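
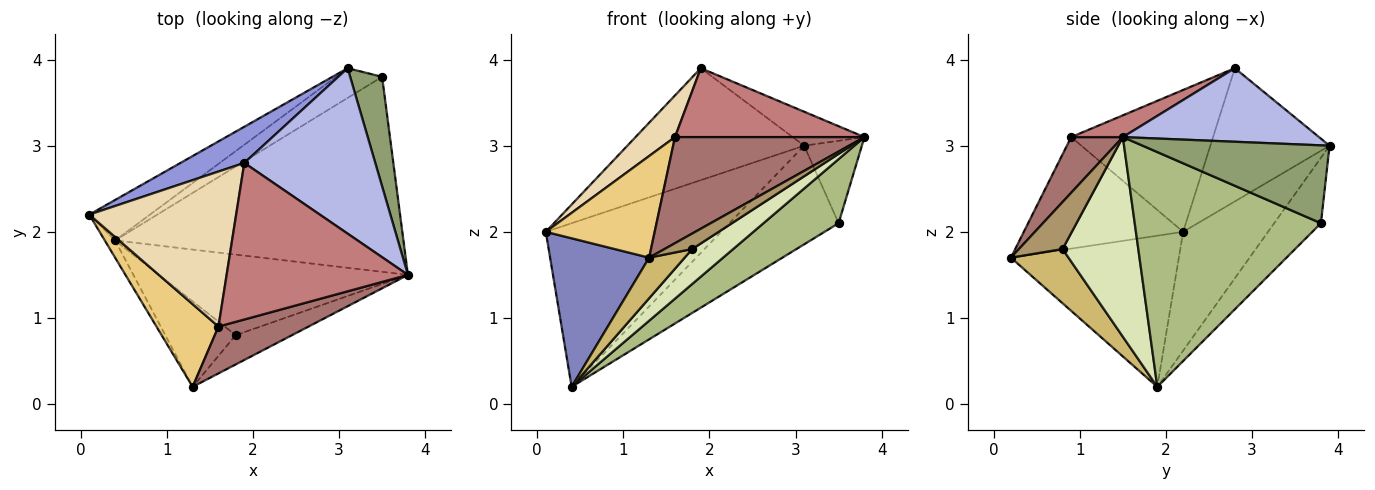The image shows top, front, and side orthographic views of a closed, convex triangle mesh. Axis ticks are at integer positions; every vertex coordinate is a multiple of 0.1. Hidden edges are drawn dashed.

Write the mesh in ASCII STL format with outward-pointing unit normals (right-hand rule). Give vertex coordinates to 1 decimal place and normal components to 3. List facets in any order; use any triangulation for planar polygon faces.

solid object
 facet normal -0.425 0.879 -0.217
  outer loop
   vertex 0.4 1.9 0.2
   vertex 0.1 2.2 2.0
   vertex 3.1 3.9 3.0
  endloop
 endfacet
 facet normal -0.860 -0.507 -0.059
  outer loop
   vertex 1.3 0.2 1.7
   vertex 0.1 2.2 2.0
   vertex 0.4 1.9 0.2
  endloop
 endfacet
 facet normal -0.540 0.801 0.259
  outer loop
   vertex 1.9 2.8 3.9
   vertex 3.1 3.9 3.0
   vertex 0.1 2.2 2.0
  endloop
 endfacet
 facet normal 0.482 0.176 0.858
  outer loop
   vertex 1.9 2.8 3.9
   vertex 3.8 1.5 3.1
   vertex 3.1 3.9 3.0
  endloop
 endfacet
 facet normal 0.890 0.275 0.365
  outer loop
   vertex 3.5 3.8 2.1
   vertex 3.1 3.9 3.0
   vertex 3.8 1.5 3.1
  endloop
 endfacet
 facet normal 0.612 -0.247 -0.751
  outer loop
   vertex 3.5 3.8 2.1
   vertex 3.8 1.5 3.1
   vertex 0.4 1.9 0.2
  endloop
 endfacet
 facet normal -0.379 0.886 -0.267
  outer loop
   vertex 3.5 3.8 2.1
   vertex 0.4 1.9 0.2
   vertex 3.1 3.9 3.0
  endloop
 endfacet
 facet normal 0.593 -0.321 -0.739
  outer loop
   vertex 1.8 0.8 1.8
   vertex 0.4 1.9 0.2
   vertex 3.8 1.5 3.1
  endloop
 endfacet
 facet normal 0.594 -0.376 -0.711
  outer loop
   vertex 1.8 0.8 1.8
   vertex 3.8 1.5 3.1
   vertex 1.3 0.2 1.7
  endloop
 endfacet
 facet normal 0.571 -0.352 -0.742
  outer loop
   vertex 1.8 0.8 1.8
   vertex 1.3 0.2 1.7
   vertex 0.4 1.9 0.2
  endloop
 endfacet
 facet normal -0.750 -0.513 0.417
  outer loop
   vertex 1.6 0.9 3.1
   vertex 0.1 2.2 2.0
   vertex 1.3 0.2 1.7
  endloop
 endfacet
 facet normal -0.682 -0.190 0.706
  outer loop
   vertex 1.6 0.9 3.1
   vertex 1.9 2.8 3.9
   vertex 0.1 2.2 2.0
  endloop
 endfacet
 facet normal 0.242 -0.888 0.392
  outer loop
   vertex 1.6 0.9 3.1
   vertex 1.3 0.2 1.7
   vertex 3.8 1.5 3.1
  endloop
 endfacet
 facet normal 0.109 -0.400 0.910
  outer loop
   vertex 1.6 0.9 3.1
   vertex 3.8 1.5 3.1
   vertex 1.9 2.8 3.9
  endloop
 endfacet
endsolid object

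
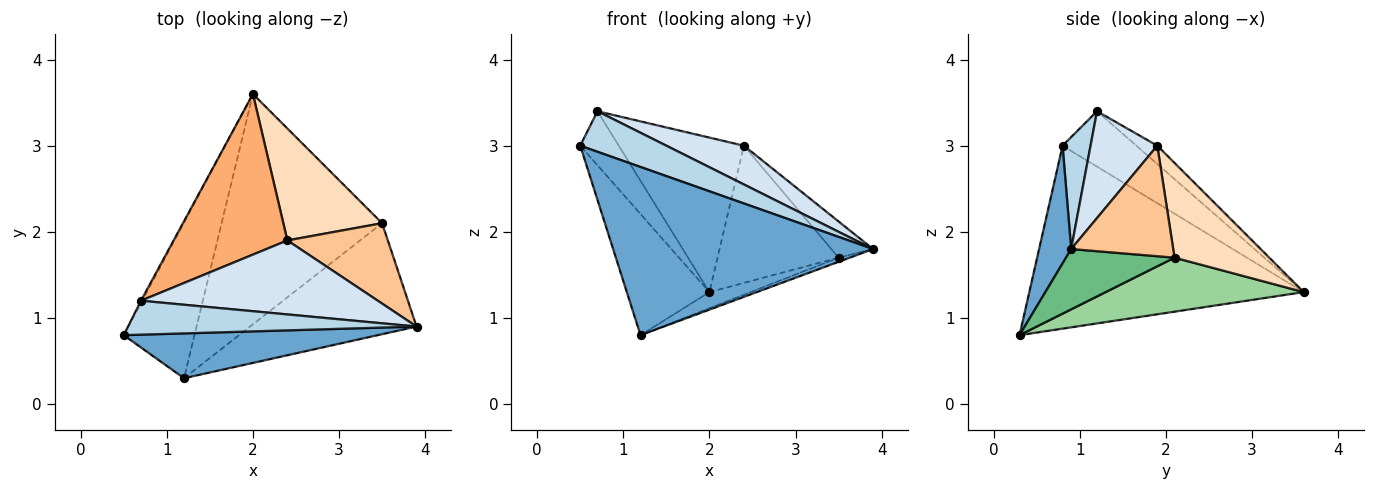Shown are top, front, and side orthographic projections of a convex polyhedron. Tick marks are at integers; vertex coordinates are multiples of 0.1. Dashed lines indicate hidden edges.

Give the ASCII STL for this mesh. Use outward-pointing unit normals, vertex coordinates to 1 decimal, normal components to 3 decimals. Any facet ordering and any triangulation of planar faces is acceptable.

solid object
 facet normal 0.118 -0.959 0.256
  outer loop
   vertex 1.2 0.3 0.8
   vertex 3.9 0.9 1.8
   vertex 0.5 0.8 3.0
  endloop
 endfacet
 facet normal -0.898 0.270 -0.347
  outer loop
   vertex 1.2 0.3 0.8
   vertex 0.5 0.8 3.0
   vertex 2.0 3.6 1.3
  endloop
 endfacet
 facet normal 0.242 -0.744 0.623
  outer loop
   vertex 0.7 1.2 3.4
   vertex 0.5 0.8 3.0
   vertex 3.9 0.9 1.8
  endloop
 endfacet
 facet normal 0.371 -0.431 0.823
  outer loop
   vertex 0.7 1.2 3.4
   vertex 3.9 0.9 1.8
   vertex 2.4 1.9 3.0
  endloop
 endfacet
 facet normal -0.886 0.463 -0.020
  outer loop
   vertex 0.7 1.2 3.4
   vertex 2.0 3.6 1.3
   vertex 0.5 0.8 3.0
  endloop
 endfacet
 facet normal -0.115 0.689 0.716
  outer loop
   vertex 0.7 1.2 3.4
   vertex 2.4 1.9 3.0
   vertex 2.0 3.6 1.3
  endloop
 endfacet
 facet normal 0.708 0.290 0.644
  outer loop
   vertex 3.5 2.1 1.7
   vertex 2.4 1.9 3.0
   vertex 3.9 0.9 1.8
  endloop
 endfacet
 facet normal 0.518 0.663 0.541
  outer loop
   vertex 3.5 2.1 1.7
   vertex 2.0 3.6 1.3
   vertex 2.4 1.9 3.0
  endloop
 endfacet
 facet normal 0.340 0.035 -0.940
  outer loop
   vertex 3.5 2.1 1.7
   vertex 3.9 0.9 1.8
   vertex 1.2 0.3 0.8
  endloop
 endfacet
 facet normal 0.318 0.066 -0.946
  outer loop
   vertex 3.5 2.1 1.7
   vertex 1.2 0.3 0.8
   vertex 2.0 3.6 1.3
  endloop
 endfacet
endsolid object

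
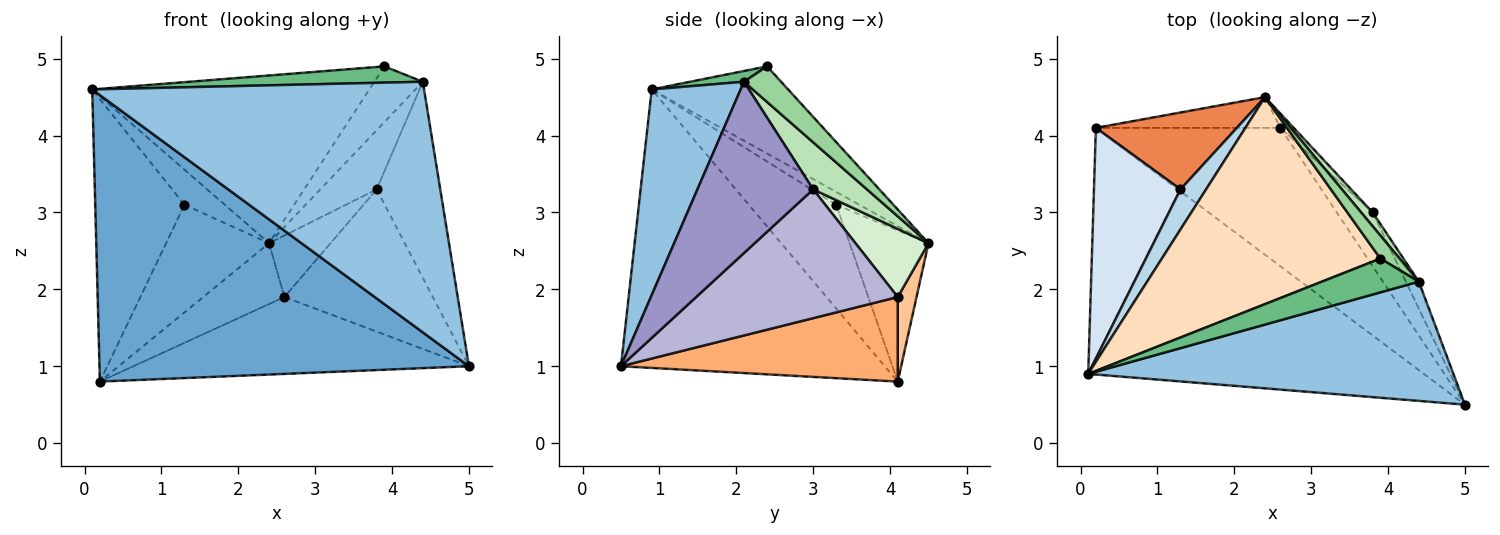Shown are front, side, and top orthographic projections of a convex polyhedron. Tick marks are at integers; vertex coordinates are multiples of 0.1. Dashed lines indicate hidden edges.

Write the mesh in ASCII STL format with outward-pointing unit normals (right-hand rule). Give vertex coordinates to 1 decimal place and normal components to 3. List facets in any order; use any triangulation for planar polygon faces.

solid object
 facet normal -0.476 -0.666 -0.574
  outer loop
   vertex 0.2 4.1 0.8
   vertex 5.0 0.5 1.0
   vertex 0.1 0.9 4.6
  endloop
 endfacet
 facet normal 0.235 -0.878 0.418
  outer loop
   vertex 4.4 2.1 4.7
   vertex 0.1 0.9 4.6
   vertex 5.0 0.5 1.0
  endloop
 endfacet
 facet normal -0.352 0.616 0.704
  outer loop
   vertex 1.3 3.3 3.1
   vertex 0.1 0.9 4.6
   vertex 2.4 4.5 2.6
  endloop
 endfacet
 facet normal -0.605 0.617 0.504
  outer loop
   vertex 1.3 3.3 3.1
   vertex 0.2 4.1 0.8
   vertex 0.1 0.9 4.6
  endloop
 endfacet
 facet normal -0.529 0.691 0.493
  outer loop
   vertex 1.3 3.3 3.1
   vertex 2.4 4.5 2.6
   vertex 0.2 4.1 0.8
  endloop
 endfacet
 facet normal 0.372 0.451 -0.811
  outer loop
   vertex 2.6 4.1 1.9
   vertex 5.0 0.5 1.0
   vertex 0.2 4.1 0.8
  endloop
 endfacet
 facet normal 0.202 0.874 -0.442
  outer loop
   vertex 2.6 4.1 1.9
   vertex 0.2 4.1 0.8
   vertex 2.4 4.5 2.6
  endloop
 endfacet
 facet normal -0.296 0.601 0.742
  outer loop
   vertex 3.9 2.4 4.9
   vertex 2.4 4.5 2.6
   vertex 0.1 0.9 4.6
  endloop
 endfacet
 facet normal 0.100 -0.432 0.897
  outer loop
   vertex 3.9 2.4 4.9
   vertex 0.1 0.9 4.6
   vertex 4.4 2.1 4.7
  endloop
 endfacet
 facet normal 0.577 0.754 0.312
  outer loop
   vertex 3.9 2.4 4.9
   vertex 4.4 2.1 4.7
   vertex 2.4 4.5 2.6
  endloop
 endfacet
 facet normal 0.681 0.713 0.167
  outer loop
   vertex 3.8 3.0 3.3
   vertex 2.4 4.5 2.6
   vertex 4.4 2.1 4.7
  endloop
 endfacet
 facet normal 0.757 0.637 -0.148
  outer loop
   vertex 3.8 3.0 3.3
   vertex 2.6 4.1 1.9
   vertex 2.4 4.5 2.6
  endloop
 endfacet
 facet normal 0.875 0.480 -0.066
  outer loop
   vertex 3.8 3.0 3.3
   vertex 4.4 2.1 4.7
   vertex 5.0 0.5 1.0
  endloop
 endfacet
 facet normal 0.786 0.579 -0.219
  outer loop
   vertex 3.8 3.0 3.3
   vertex 5.0 0.5 1.0
   vertex 2.6 4.1 1.9
  endloop
 endfacet
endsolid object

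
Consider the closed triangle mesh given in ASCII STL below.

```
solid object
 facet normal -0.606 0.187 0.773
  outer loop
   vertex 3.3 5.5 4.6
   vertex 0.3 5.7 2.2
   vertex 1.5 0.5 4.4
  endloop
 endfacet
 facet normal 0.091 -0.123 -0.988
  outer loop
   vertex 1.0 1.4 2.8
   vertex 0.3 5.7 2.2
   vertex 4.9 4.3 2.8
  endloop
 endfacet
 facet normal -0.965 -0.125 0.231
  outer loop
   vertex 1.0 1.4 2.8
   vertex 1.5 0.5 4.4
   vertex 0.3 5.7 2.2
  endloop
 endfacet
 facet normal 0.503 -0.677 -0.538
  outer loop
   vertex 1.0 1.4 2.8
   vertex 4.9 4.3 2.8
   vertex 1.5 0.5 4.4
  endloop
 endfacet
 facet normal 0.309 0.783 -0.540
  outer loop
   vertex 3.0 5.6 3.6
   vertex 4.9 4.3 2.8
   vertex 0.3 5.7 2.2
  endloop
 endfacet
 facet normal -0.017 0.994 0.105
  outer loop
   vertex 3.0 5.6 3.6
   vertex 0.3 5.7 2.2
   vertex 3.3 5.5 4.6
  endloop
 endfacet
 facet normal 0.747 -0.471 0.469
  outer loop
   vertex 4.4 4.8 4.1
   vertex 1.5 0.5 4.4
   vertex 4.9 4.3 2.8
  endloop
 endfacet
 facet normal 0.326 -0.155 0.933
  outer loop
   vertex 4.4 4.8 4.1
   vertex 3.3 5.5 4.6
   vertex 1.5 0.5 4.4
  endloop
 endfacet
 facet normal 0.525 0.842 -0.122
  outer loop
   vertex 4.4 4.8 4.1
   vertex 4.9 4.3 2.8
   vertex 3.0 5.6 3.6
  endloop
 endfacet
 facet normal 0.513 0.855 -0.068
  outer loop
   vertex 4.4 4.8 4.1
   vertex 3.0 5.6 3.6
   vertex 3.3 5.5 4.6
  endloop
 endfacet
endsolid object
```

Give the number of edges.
15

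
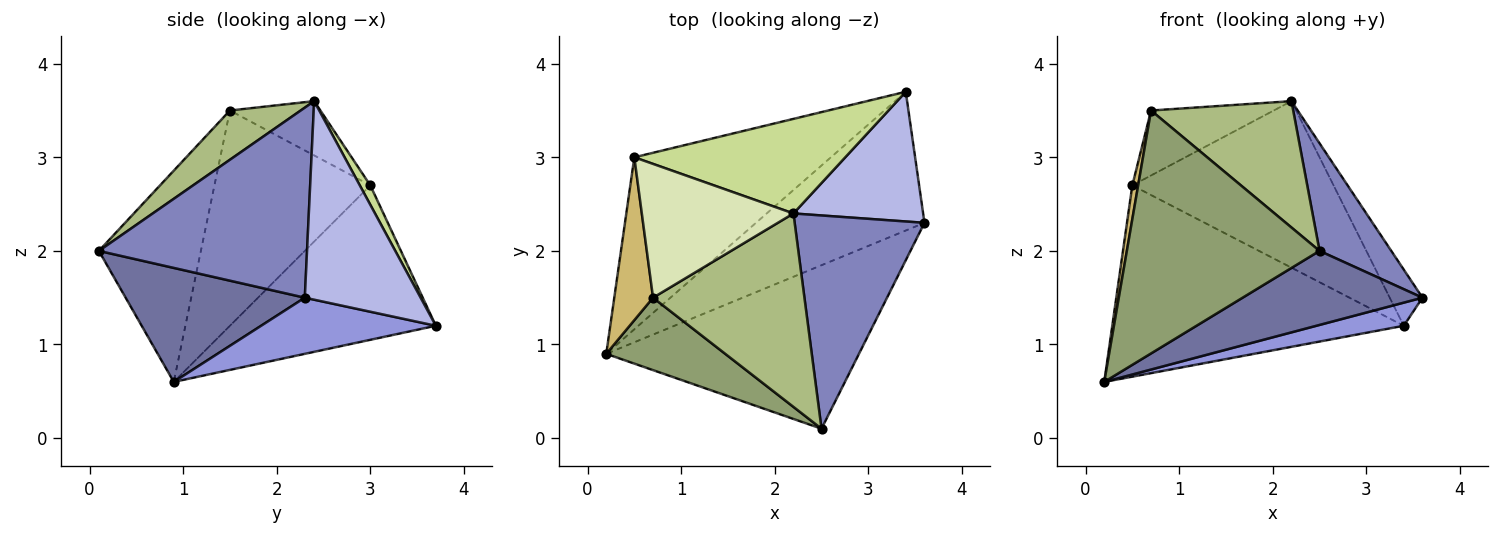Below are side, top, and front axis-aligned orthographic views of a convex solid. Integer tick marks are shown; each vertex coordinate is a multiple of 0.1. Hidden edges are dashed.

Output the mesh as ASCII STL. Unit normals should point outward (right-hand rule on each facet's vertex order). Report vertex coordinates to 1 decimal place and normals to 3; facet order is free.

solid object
 facet normal 0.380 -0.382 -0.843
  outer loop
   vertex 2.5 0.1 2.0
   vertex 0.2 0.9 0.6
   vertex 3.6 2.3 1.5
  endloop
 endfacet
 facet normal 0.794 -0.274 0.542
  outer loop
   vertex 2.2 2.4 3.6
   vertex 2.5 0.1 2.0
   vertex 3.6 2.3 1.5
  endloop
 endfacet
 facet normal 0.312 -0.156 -0.937
  outer loop
   vertex 3.4 3.7 1.2
   vertex 3.6 2.3 1.5
   vertex 0.2 0.9 0.6
  endloop
 endfacet
 facet normal 0.815 0.230 0.532
  outer loop
   vertex 3.4 3.7 1.2
   vertex 2.2 2.4 3.6
   vertex 3.6 2.3 1.5
  endloop
 endfacet
 facet normal -0.452 -0.855 0.255
  outer loop
   vertex 0.7 1.5 3.5
   vertex 0.2 0.9 0.6
   vertex 2.5 0.1 2.0
  endloop
 endfacet
 facet normal 0.263 -0.528 0.808
  outer loop
   vertex 0.7 1.5 3.5
   vertex 2.5 0.1 2.0
   vertex 2.2 2.4 3.6
  endloop
 endfacet
 facet normal 0.045 0.869 0.493
  outer loop
   vertex 0.5 3.0 2.7
   vertex 2.2 2.4 3.6
   vertex 3.4 3.7 1.2
  endloop
 endfacet
 facet normal -0.307 0.416 0.856
  outer loop
   vertex 0.5 3.0 2.7
   vertex 0.7 1.5 3.5
   vertex 2.2 2.4 3.6
  endloop
 endfacet
 facet normal -0.465 0.658 -0.592
  outer loop
   vertex 0.5 3.0 2.7
   vertex 3.4 3.7 1.2
   vertex 0.2 0.9 0.6
  endloop
 endfacet
 facet normal -0.984 -0.037 0.177
  outer loop
   vertex 0.5 3.0 2.7
   vertex 0.2 0.9 0.6
   vertex 0.7 1.5 3.5
  endloop
 endfacet
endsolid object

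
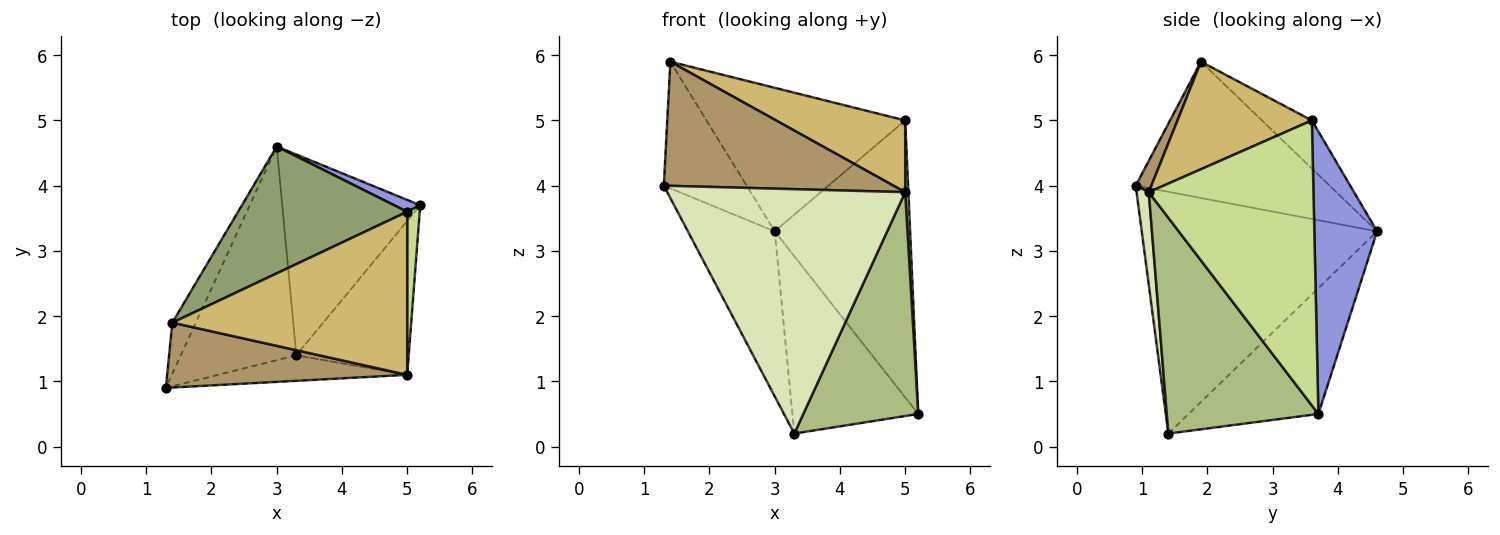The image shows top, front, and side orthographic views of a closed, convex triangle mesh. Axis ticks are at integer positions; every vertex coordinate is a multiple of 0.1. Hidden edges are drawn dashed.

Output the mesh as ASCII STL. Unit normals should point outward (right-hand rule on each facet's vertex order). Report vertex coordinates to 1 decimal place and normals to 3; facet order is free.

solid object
 facet normal -0.856 0.316 -0.409
  outer loop
   vertex 3.3 1.4 0.2
   vertex 1.3 0.9 4.0
   vertex 3.0 4.6 3.3
  endloop
 endfacet
 facet normal -0.564 0.547 -0.619
  outer loop
   vertex 3.3 1.4 0.2
   vertex 3.0 4.6 3.3
   vertex 5.2 3.7 0.5
  endloop
 endfacet
 facet normal 0.420 0.907 0.039
  outer loop
   vertex 5.0 3.6 5.0
   vertex 5.2 3.7 0.5
   vertex 3.0 4.6 3.3
  endloop
 endfacet
 facet normal -0.908 0.388 -0.156
  outer loop
   vertex 1.4 1.9 5.9
   vertex 3.0 4.6 3.3
   vertex 1.3 0.9 4.0
  endloop
 endfacet
 facet normal -0.185 0.736 0.651
  outer loop
   vertex 1.4 1.9 5.9
   vertex 5.0 3.6 5.0
   vertex 3.0 4.6 3.3
  endloop
 endfacet
 facet normal 0.736 -0.558 -0.383
  outer loop
   vertex 5.0 1.1 3.9
   vertex 3.3 1.4 0.2
   vertex 5.2 3.7 0.5
  endloop
 endfacet
 facet normal 0.999 -0.019 0.044
  outer loop
   vertex 5.0 1.1 3.9
   vertex 5.2 3.7 0.5
   vertex 5.0 3.6 5.0
  endloop
 endfacet
 facet normal 0.051 -0.993 -0.104
  outer loop
   vertex 5.0 1.1 3.9
   vertex 1.3 0.9 4.0
   vertex 3.3 1.4 0.2
  endloop
 endfacet
 facet normal 0.060 -0.885 0.462
  outer loop
   vertex 5.0 1.1 3.9
   vertex 1.4 1.9 5.9
   vertex 1.3 0.9 4.0
  endloop
 endfacet
 facet normal 0.386 -0.371 0.844
  outer loop
   vertex 5.0 1.1 3.9
   vertex 5.0 3.6 5.0
   vertex 1.4 1.9 5.9
  endloop
 endfacet
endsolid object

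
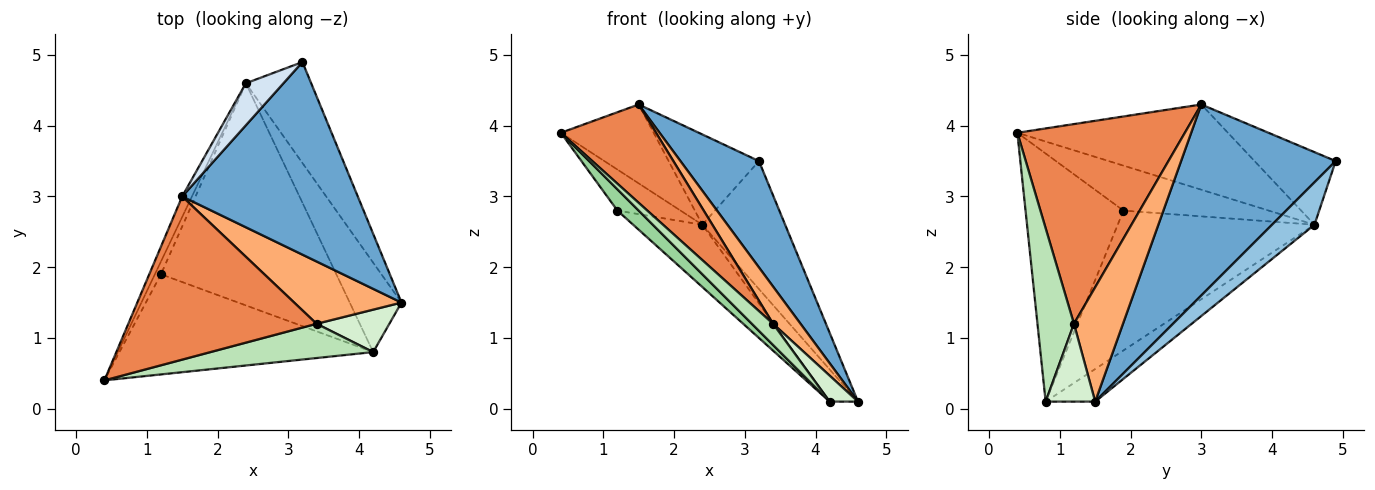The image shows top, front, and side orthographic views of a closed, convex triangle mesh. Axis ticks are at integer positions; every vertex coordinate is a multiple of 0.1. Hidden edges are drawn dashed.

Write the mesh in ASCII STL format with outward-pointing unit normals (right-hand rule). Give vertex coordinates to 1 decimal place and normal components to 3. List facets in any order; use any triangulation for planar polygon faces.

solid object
 facet normal 0.690 -0.350 0.634
  outer loop
   vertex 1.5 3.0 4.3
   vertex 4.6 1.5 0.1
   vertex 3.2 4.9 3.5
  endloop
 endfacet
 facet normal 0.373 0.728 -0.575
  outer loop
   vertex 2.4 4.6 2.6
   vertex 3.2 4.9 3.5
   vertex 4.6 1.5 0.1
  endloop
 endfacet
 facet normal -0.910 0.401 -0.104
  outer loop
   vertex 2.4 4.6 2.6
   vertex 0.4 0.4 3.9
   vertex 1.5 3.0 4.3
  endloop
 endfacet
 facet normal -0.632 0.703 0.327
  outer loop
   vertex 2.4 4.6 2.6
   vertex 1.5 3.0 4.3
   vertex 3.2 4.9 3.5
  endloop
 endfacet
 facet normal 0.672 -0.382 0.634
  outer loop
   vertex 3.4 1.2 1.2
   vertex 1.5 3.0 4.3
   vertex 0.4 0.4 3.9
  endloop
 endfacet
 facet normal 0.675 -0.378 0.633
  outer loop
   vertex 3.4 1.2 1.2
   vertex 4.6 1.5 0.1
   vertex 1.5 3.0 4.3
  endloop
 endfacet
 facet normal -0.910 0.395 -0.123
  outer loop
   vertex 1.2 1.9 2.8
   vertex 0.4 0.4 3.9
   vertex 2.4 4.6 2.6
  endloop
 endfacet
 facet normal -0.510 0.291 -0.810
  outer loop
   vertex 4.2 0.8 0.1
   vertex 2.4 4.6 2.6
   vertex 4.6 1.5 0.1
  endloop
 endfacet
 facet normal -0.609 0.214 -0.764
  outer loop
   vertex 4.2 0.8 0.1
   vertex 1.2 1.9 2.8
   vertex 2.4 4.6 2.6
  endloop
 endfacet
 facet normal -0.691 -0.150 -0.707
  outer loop
   vertex 4.2 0.8 0.1
   vertex 0.4 0.4 3.9
   vertex 1.2 1.9 2.8
  endloop
 endfacet
 facet normal 0.671 -0.390 0.630
  outer loop
   vertex 4.2 0.8 0.1
   vertex 3.4 1.2 1.2
   vertex 0.4 0.4 3.9
  endloop
 endfacet
 facet normal 0.674 -0.385 0.630
  outer loop
   vertex 4.2 0.8 0.1
   vertex 4.6 1.5 0.1
   vertex 3.4 1.2 1.2
  endloop
 endfacet
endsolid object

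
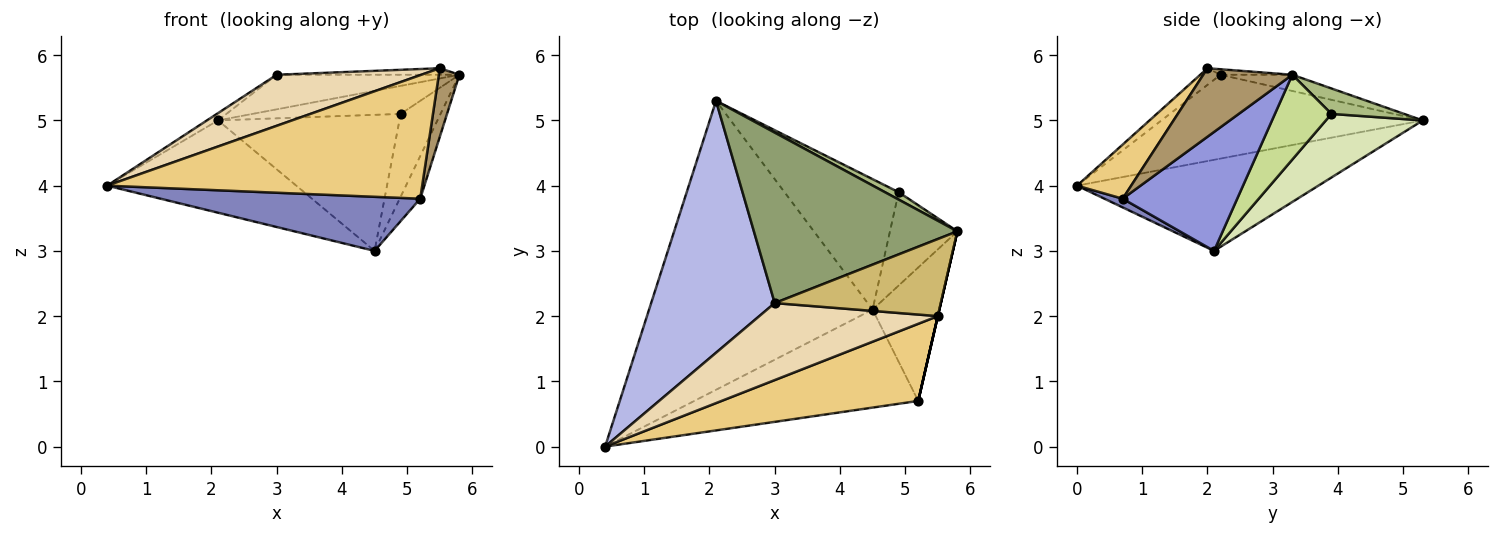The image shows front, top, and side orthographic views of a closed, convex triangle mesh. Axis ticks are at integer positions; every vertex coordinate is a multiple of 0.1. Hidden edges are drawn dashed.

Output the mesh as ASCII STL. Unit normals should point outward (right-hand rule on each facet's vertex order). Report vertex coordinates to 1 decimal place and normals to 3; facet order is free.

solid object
 facet normal -0.362 0.284 -0.888
  outer loop
   vertex 4.5 2.1 3.0
   vertex 0.4 0.0 4.0
   vertex 2.1 5.3 5.0
  endloop
 endfacet
 facet normal 0.034 -0.483 -0.875
  outer loop
   vertex 5.2 0.7 3.8
   vertex 0.4 0.0 4.0
   vertex 4.5 2.1 3.0
  endloop
 endfacet
 facet normal 0.862 0.155 -0.484
  outer loop
   vertex 5.2 0.7 3.8
   vertex 4.5 2.1 3.0
   vertex 5.8 3.3 5.7
  endloop
 endfacet
 facet normal -0.561 0.024 0.827
  outer loop
   vertex 3.0 2.2 5.7
   vertex 2.1 5.3 5.0
   vertex 0.4 0.0 4.0
  endloop
 endfacet
 facet normal -0.078 0.198 0.977
  outer loop
   vertex 3.0 2.2 5.7
   vertex 5.8 3.3 5.7
   vertex 2.1 5.3 5.0
  endloop
 endfacet
 facet normal 0.429 0.874 0.231
  outer loop
   vertex 4.9 3.9 5.1
   vertex 2.1 5.3 5.0
   vertex 5.8 3.3 5.7
  endloop
 endfacet
 facet normal 0.685 0.483 -0.545
  outer loop
   vertex 4.9 3.9 5.1
   vertex 5.8 3.3 5.7
   vertex 4.5 2.1 3.0
  endloop
 endfacet
 facet normal 0.360 0.673 -0.646
  outer loop
   vertex 4.9 3.9 5.1
   vertex 4.5 2.1 3.0
   vertex 2.1 5.3 5.0
  endloop
 endfacet
 facet normal 0.974 -0.225 0.000
  outer loop
   vertex 5.5 2.0 5.8
   vertex 5.2 0.7 3.8
   vertex 5.8 3.3 5.7
  endloop
 endfacet
 facet normal -0.033 0.084 0.996
  outer loop
   vertex 5.5 2.0 5.8
   vertex 5.8 3.3 5.7
   vertex 3.0 2.2 5.7
  endloop
 endfacet
 facet normal 0.144 -0.839 0.524
  outer loop
   vertex 5.5 2.0 5.8
   vertex 0.4 0.0 4.0
   vertex 5.2 0.7 3.8
  endloop
 endfacet
 facet normal -0.077 -0.551 0.831
  outer loop
   vertex 5.5 2.0 5.8
   vertex 3.0 2.2 5.7
   vertex 0.4 0.0 4.0
  endloop
 endfacet
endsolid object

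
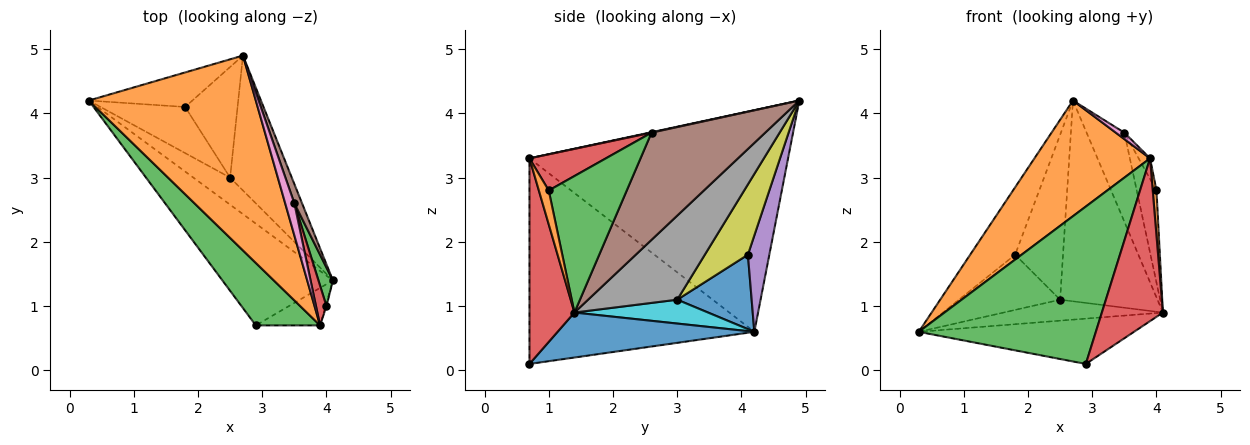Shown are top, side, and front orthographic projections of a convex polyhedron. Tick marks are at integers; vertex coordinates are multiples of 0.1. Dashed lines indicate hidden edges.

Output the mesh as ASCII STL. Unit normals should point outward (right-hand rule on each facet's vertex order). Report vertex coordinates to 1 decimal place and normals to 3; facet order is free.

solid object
 facet normal 0.348 0.381 -0.856
  outer loop
   vertex 2.9 0.7 0.1
   vertex 0.3 4.2 0.6
   vertex 4.1 1.4 0.9
  endloop
 endfacet
 facet normal -0.752 -0.336 0.567
  outer loop
   vertex 3.9 0.7 3.3
   vertex 2.7 4.9 4.2
   vertex 0.3 4.2 0.6
  endloop
 endfacet
 facet normal -0.763 -0.601 0.238
  outer loop
   vertex 3.9 0.7 3.3
   vertex 0.3 4.2 0.6
   vertex 2.9 0.7 0.1
  endloop
 endfacet
 facet normal 0.583 -0.792 -0.182
  outer loop
   vertex 3.9 0.7 3.3
   vertex 2.9 0.7 0.1
   vertex 4.1 1.4 0.9
  endloop
 endfacet
 facet normal 0.390 0.820 -0.420
  outer loop
   vertex 1.8 4.1 1.8
   vertex 0.3 4.2 0.6
   vertex 2.7 4.9 4.2
  endloop
 endfacet
 facet normal 0.947 0.315 0.068
  outer loop
   vertex 3.5 2.6 3.7
   vertex 4.1 1.4 0.9
   vertex 2.7 4.9 4.2
  endloop
 endfacet
 facet normal 0.049 -0.196 0.979
  outer loop
   vertex 3.5 2.6 3.7
   vertex 2.7 4.9 4.2
   vertex 3.9 0.7 3.3
  endloop
 endfacet
 facet normal 0.605 0.661 -0.444
  outer loop
   vertex 2.5 3.0 1.1
   vertex 2.7 4.9 4.2
   vertex 4.1 1.4 0.9
  endloop
 endfacet
 facet normal 0.599 0.665 -0.446
  outer loop
   vertex 2.5 3.0 1.1
   vertex 1.8 4.1 1.8
   vertex 2.7 4.9 4.2
  endloop
 endfacet
 facet normal 0.457 0.545 -0.703
  outer loop
   vertex 2.5 3.0 1.1
   vertex 4.1 1.4 0.9
   vertex 0.3 4.2 0.6
  endloop
 endfacet
 facet normal 0.491 0.668 -0.559
  outer loop
   vertex 2.5 3.0 1.1
   vertex 0.3 4.2 0.6
   vertex 1.8 4.1 1.8
  endloop
 endfacet
 facet normal 0.935 -0.354 -0.025
  outer loop
   vertex 4.0 1.0 2.8
   vertex 3.9 0.7 3.3
   vertex 4.1 1.4 0.9
  endloop
 endfacet
 facet normal 0.964 0.244 0.102
  outer loop
   vertex 4.0 1.0 2.8
   vertex 4.1 1.4 0.9
   vertex 3.5 2.6 3.7
  endloop
 endfacet
 facet normal 0.951 0.142 0.275
  outer loop
   vertex 4.0 1.0 2.8
   vertex 3.5 2.6 3.7
   vertex 3.9 0.7 3.3
  endloop
 endfacet
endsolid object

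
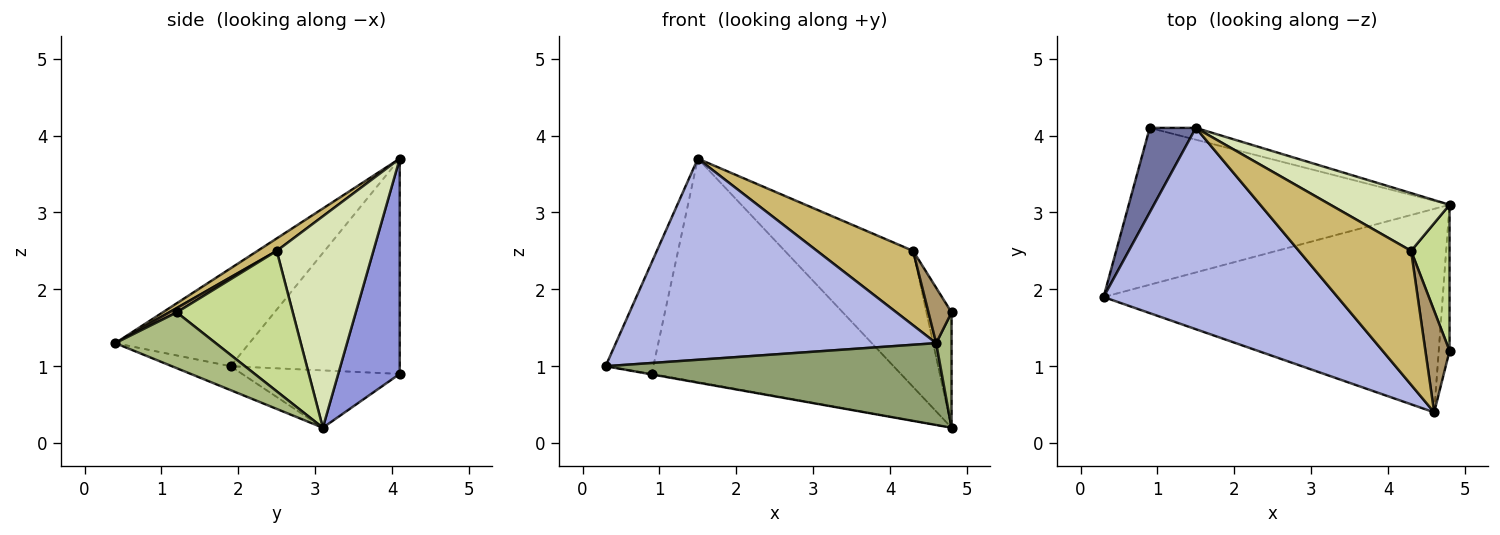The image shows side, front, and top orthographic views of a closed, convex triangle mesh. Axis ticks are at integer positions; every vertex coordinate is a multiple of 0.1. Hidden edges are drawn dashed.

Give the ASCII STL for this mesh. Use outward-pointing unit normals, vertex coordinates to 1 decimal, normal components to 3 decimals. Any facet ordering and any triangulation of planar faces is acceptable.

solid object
 facet normal -0.943 0.266 0.202
  outer loop
   vertex 0.9 4.1 0.9
   vertex 0.3 1.9 1.0
   vertex 1.5 4.1 3.7
  endloop
 endfacet
 facet normal -0.176 0.003 -0.984
  outer loop
   vertex 0.9 4.1 0.9
   vertex 4.8 3.1 0.2
   vertex 0.3 1.9 1.0
  endloop
 endfacet
 facet normal 0.239 0.970 -0.051
  outer loop
   vertex 0.9 4.1 0.9
   vertex 1.5 4.1 3.7
   vertex 4.8 3.1 0.2
  endloop
 endfacet
 facet normal -0.284 -0.678 0.678
  outer loop
   vertex 4.6 0.4 1.3
   vertex 1.5 4.1 3.7
   vertex 0.3 1.9 1.0
  endloop
 endfacet
 facet normal -0.065 -0.372 -0.926
  outer loop
   vertex 4.6 0.4 1.3
   vertex 0.3 1.9 1.0
   vertex 4.8 3.1 0.2
  endloop
 endfacet
 facet normal 0.971 -0.149 -0.188
  outer loop
   vertex 4.6 0.4 1.3
   vertex 4.8 3.1 0.2
   vertex 4.8 1.2 1.7
  endloop
 endfacet
 facet normal 0.944 0.204 0.259
  outer loop
   vertex 4.3 2.5 2.5
   vertex 4.8 1.2 1.7
   vertex 4.8 3.1 0.2
  endloop
 endfacet
 facet normal 0.570 0.756 0.321
  outer loop
   vertex 4.3 2.5 2.5
   vertex 4.8 3.1 0.2
   vertex 1.5 4.1 3.7
  endloop
 endfacet
 facet normal 0.158 -0.473 0.867
  outer loop
   vertex 4.3 2.5 2.5
   vertex 4.6 0.4 1.3
   vertex 4.8 1.2 1.7
  endloop
 endfacet
 facet normal 0.097 -0.483 0.870
  outer loop
   vertex 4.3 2.5 2.5
   vertex 1.5 4.1 3.7
   vertex 4.6 0.4 1.3
  endloop
 endfacet
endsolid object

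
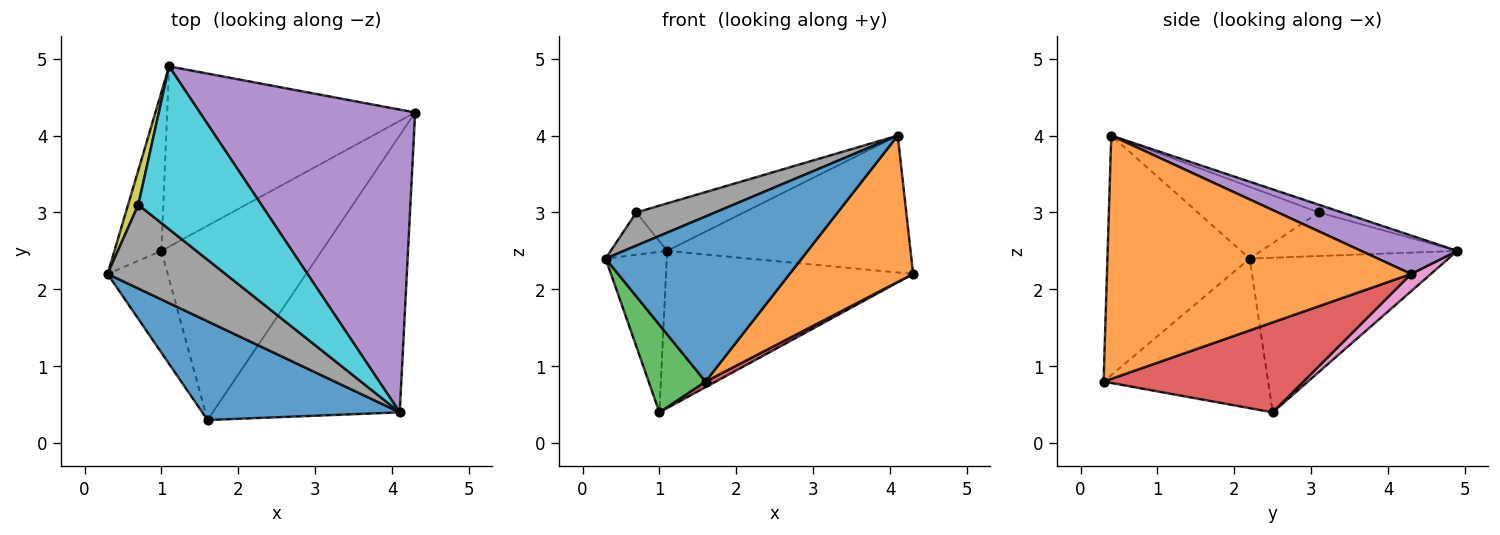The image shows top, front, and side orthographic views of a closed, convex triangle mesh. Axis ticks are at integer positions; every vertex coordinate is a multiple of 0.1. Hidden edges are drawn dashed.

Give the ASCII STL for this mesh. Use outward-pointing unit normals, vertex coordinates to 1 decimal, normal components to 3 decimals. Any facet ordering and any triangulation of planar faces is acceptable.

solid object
 facet normal -0.529 -0.729 0.436
  outer loop
   vertex 1.6 0.3 0.8
   vertex 4.1 0.4 4.0
   vertex 0.3 2.2 2.4
  endloop
 endfacet
 facet normal 0.755 -0.306 -0.580
  outer loop
   vertex 1.6 0.3 0.8
   vertex 4.3 4.3 2.2
   vertex 4.1 0.4 4.0
  endloop
 endfacet
 facet normal -0.884 -0.306 -0.355
  outer loop
   vertex 1.0 2.5 0.4
   vertex 1.6 0.3 0.8
   vertex 0.3 2.2 2.4
  endloop
 endfacet
 facet normal 0.489 -0.025 -0.872
  outer loop
   vertex 1.0 2.5 0.4
   vertex 4.3 4.3 2.2
   vertex 1.6 0.3 0.8
  endloop
 endfacet
 facet normal 0.161 0.407 0.899
  outer loop
   vertex 1.1 4.9 2.5
   vertex 4.1 0.4 4.0
   vertex 4.3 4.3 2.2
  endloop
 endfacet
 facet normal -0.918 0.282 -0.279
  outer loop
   vertex 1.1 4.9 2.5
   vertex 1.0 2.5 0.4
   vertex 0.3 2.2 2.4
  endloop
 endfacet
 facet normal 0.053 0.656 -0.753
  outer loop
   vertex 1.1 4.9 2.5
   vertex 4.3 4.3 2.2
   vertex 1.0 2.5 0.4
  endloop
 endfacet
 facet normal -0.493 -0.321 0.809
  outer loop
   vertex 0.7 3.1 3.0
   vertex 0.3 2.2 2.4
   vertex 4.1 0.4 4.0
  endloop
 endfacet
 facet normal -0.937 0.270 0.221
  outer loop
   vertex 0.7 3.1 3.0
   vertex 1.1 4.9 2.5
   vertex 0.3 2.2 2.4
  endloop
 endfacet
 facet normal -0.060 0.279 0.958
  outer loop
   vertex 0.7 3.1 3.0
   vertex 4.1 0.4 4.0
   vertex 1.1 4.9 2.5
  endloop
 endfacet
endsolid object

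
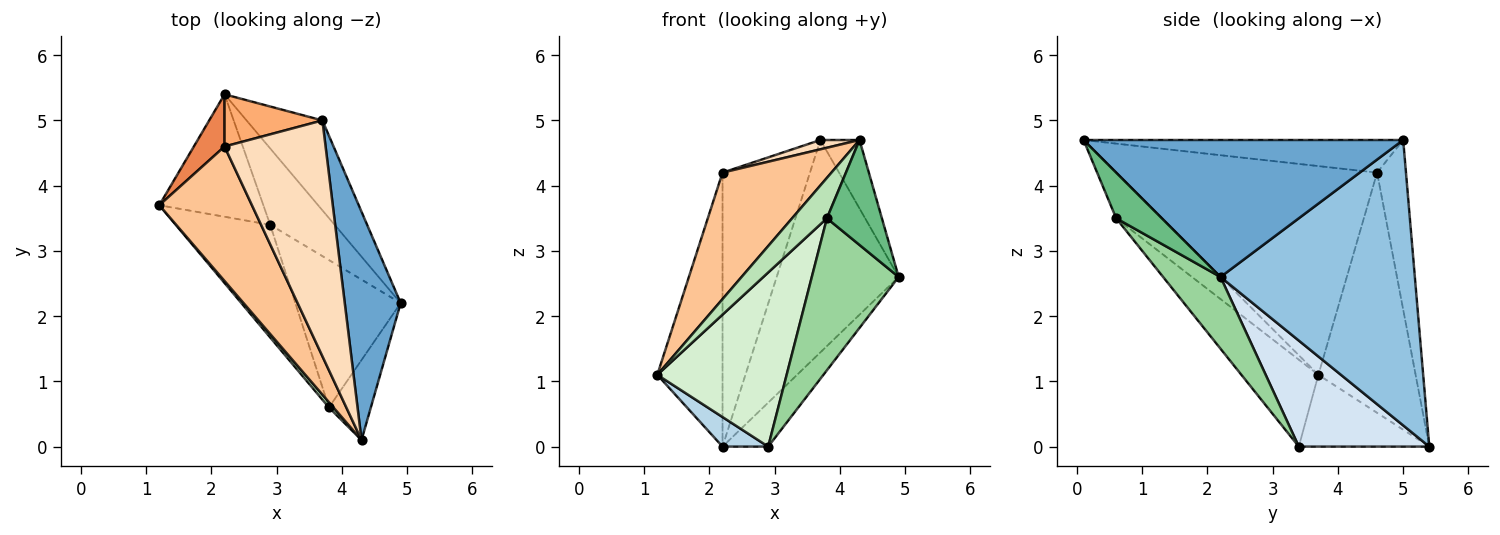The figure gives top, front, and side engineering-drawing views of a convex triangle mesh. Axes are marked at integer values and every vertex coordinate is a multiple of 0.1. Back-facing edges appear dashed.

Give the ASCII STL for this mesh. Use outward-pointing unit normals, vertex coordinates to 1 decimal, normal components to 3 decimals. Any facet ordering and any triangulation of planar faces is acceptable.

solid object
 facet normal 0.920 0.113 0.375
  outer loop
   vertex 3.7 5.0 4.7
   vertex 4.3 0.1 4.7
   vertex 4.9 2.2 2.6
  endloop
 endfacet
 facet normal 0.826 0.519 -0.220
  outer loop
   vertex 3.7 5.0 4.7
   vertex 4.9 2.2 2.6
   vertex 2.2 5.4 0.0
  endloop
 endfacet
 facet normal -0.557 -0.195 -0.807
  outer loop
   vertex 2.9 3.4 0.0
   vertex 1.2 3.7 1.1
   vertex 2.2 5.4 0.0
  endloop
 endfacet
 facet normal 0.819 0.287 -0.498
  outer loop
   vertex 2.9 3.4 0.0
   vertex 2.2 5.4 0.0
   vertex 4.9 2.2 2.6
  endloop
 endfacet
 facet normal -0.826 0.554 0.106
  outer loop
   vertex 2.2 4.6 4.2
   vertex 2.2 5.4 0.0
   vertex 1.2 3.7 1.1
  endloop
 endfacet
 facet normal -0.309 0.934 0.178
  outer loop
   vertex 2.2 4.6 4.2
   vertex 3.7 5.0 4.7
   vertex 2.2 5.4 0.0
  endloop
 endfacet
 facet normal -0.854 -0.356 0.379
  outer loop
   vertex 2.2 4.6 4.2
   vertex 1.2 3.7 1.1
   vertex 4.3 0.1 4.7
  endloop
 endfacet
 facet normal -0.307 -0.038 0.951
  outer loop
   vertex 2.2 4.6 4.2
   vertex 4.3 0.1 4.7
   vertex 3.7 5.0 4.7
  endloop
 endfacet
 facet normal 0.551 -0.664 -0.506
  outer loop
   vertex 3.8 0.6 3.5
   vertex 4.9 2.2 2.6
   vertex 4.3 0.1 4.7
  endloop
 endfacet
 facet normal 0.429 -0.649 -0.629
  outer loop
   vertex 3.8 0.6 3.5
   vertex 2.9 3.4 0.0
   vertex 4.9 2.2 2.6
  endloop
 endfacet
 facet normal -0.793 -0.604 0.079
  outer loop
   vertex 3.8 0.6 3.5
   vertex 4.3 0.1 4.7
   vertex 1.2 3.7 1.1
  endloop
 endfacet
 facet normal -0.447 -0.751 -0.486
  outer loop
   vertex 3.8 0.6 3.5
   vertex 1.2 3.7 1.1
   vertex 2.9 3.4 0.0
  endloop
 endfacet
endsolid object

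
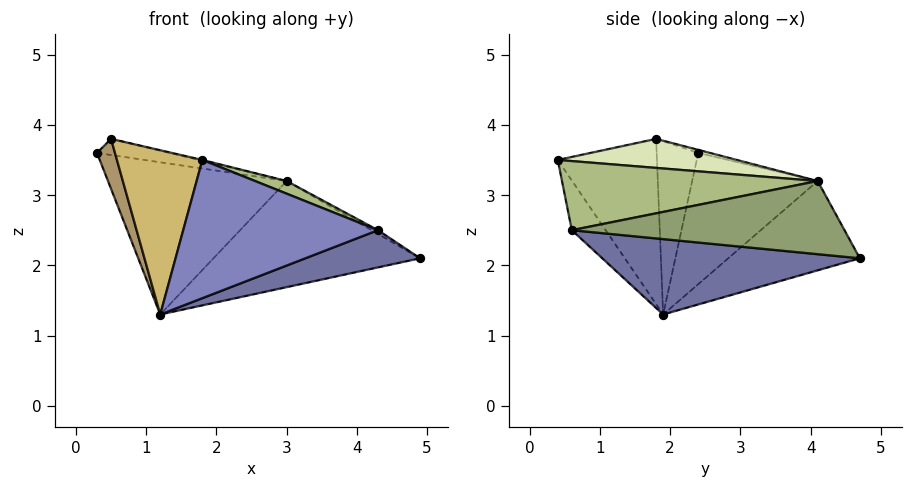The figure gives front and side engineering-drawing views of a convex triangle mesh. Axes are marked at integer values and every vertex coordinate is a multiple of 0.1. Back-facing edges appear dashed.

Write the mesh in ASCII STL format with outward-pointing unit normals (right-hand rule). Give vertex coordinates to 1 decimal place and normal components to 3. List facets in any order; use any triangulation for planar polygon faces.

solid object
 facet normal 0.307 -0.137 -0.942
  outer loop
   vertex 4.3 0.6 2.5
   vertex 1.2 1.9 1.3
   vertex 4.9 4.7 2.1
  endloop
 endfacet
 facet normal -0.145 -0.835 -0.530
  outer loop
   vertex 4.3 0.6 2.5
   vertex 1.8 0.4 3.5
   vertex 1.2 1.9 1.3
  endloop
 endfacet
 facet normal -0.533 0.759 -0.374
  outer loop
   vertex 3.0 4.1 3.2
   vertex 1.2 1.9 1.3
   vertex 0.3 2.4 3.6
  endloop
 endfacet
 facet normal -0.487 0.764 -0.424
  outer loop
   vertex 3.0 4.1 3.2
   vertex 4.9 4.7 2.1
   vertex 1.2 1.9 1.3
  endloop
 endfacet
 facet normal 0.498 0.012 0.867
  outer loop
   vertex 3.0 4.1 3.2
   vertex 4.3 0.6 2.5
   vertex 4.9 4.7 2.1
  endloop
 endfacet
 facet normal 0.374 -0.046 0.926
  outer loop
   vertex 3.0 4.1 3.2
   vertex 1.8 0.4 3.5
   vertex 4.3 0.6 2.5
  endloop
 endfacet
 facet normal -0.049 0.301 0.952
  outer loop
   vertex 0.5 1.8 3.8
   vertex 3.0 4.1 3.2
   vertex 0.3 2.4 3.6
  endloop
 endfacet
 facet normal 0.229 0.004 0.973
  outer loop
   vertex 0.5 1.8 3.8
   vertex 1.8 0.4 3.5
   vertex 3.0 4.1 3.2
  endloop
 endfacet
 facet normal -0.885 -0.383 -0.263
  outer loop
   vertex 0.5 1.8 3.8
   vertex 0.3 2.4 3.6
   vertex 1.2 1.9 1.3
  endloop
 endfacet
 facet normal -0.737 -0.635 -0.232
  outer loop
   vertex 0.5 1.8 3.8
   vertex 1.2 1.9 1.3
   vertex 1.8 0.4 3.5
  endloop
 endfacet
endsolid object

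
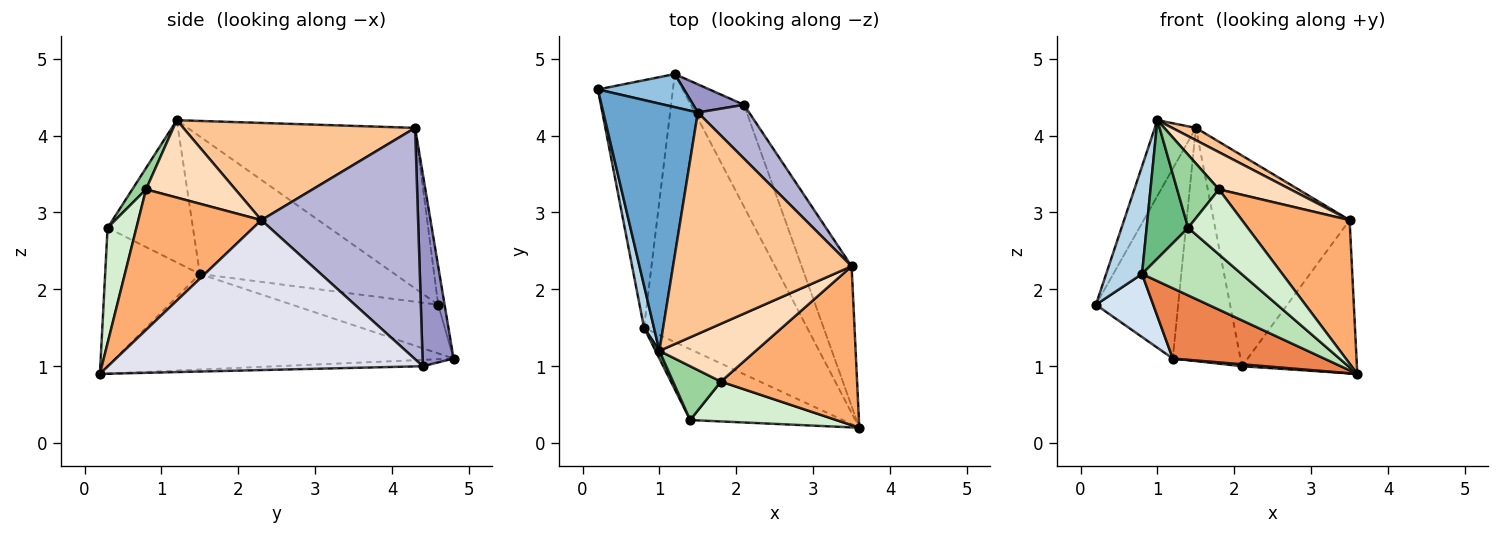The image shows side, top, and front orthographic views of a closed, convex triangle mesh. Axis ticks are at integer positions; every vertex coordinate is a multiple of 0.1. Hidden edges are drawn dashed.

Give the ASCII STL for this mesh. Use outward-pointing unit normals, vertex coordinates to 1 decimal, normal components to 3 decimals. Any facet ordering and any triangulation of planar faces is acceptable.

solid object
 facet normal -0.852 0.154 0.501
  outer loop
   vertex 1.5 4.3 4.1
   vertex 0.2 4.6 1.8
   vertex 1.0 1.2 4.2
  endloop
 endfacet
 facet normal -0.076 0.982 0.171
  outer loop
   vertex 1.5 4.3 4.1
   vertex 1.2 4.8 1.1
   vertex 0.2 4.6 1.8
  endloop
 endfacet
 facet normal -0.981 -0.181 0.071
  outer loop
   vertex 0.8 1.5 2.2
   vertex 1.0 1.2 4.2
   vertex 0.2 4.6 1.8
  endloop
 endfacet
 facet normal -0.532 -0.209 -0.820
  outer loop
   vertex 0.8 1.5 2.2
   vertex 0.2 4.6 1.8
   vertex 1.2 4.8 1.1
  endloop
 endfacet
 facet normal -0.493 -0.221 -0.841
  outer loop
   vertex 0.8 1.5 2.2
   vertex 1.2 4.8 1.1
   vertex 3.6 0.2 0.9
  endloop
 endfacet
 facet normal 0.608 -0.532 0.589
  outer loop
   vertex 3.5 2.3 2.9
   vertex 1.8 0.8 3.3
   vertex 3.6 0.2 0.9
  endloop
 endfacet
 facet normal 0.478 -0.049 0.877
  outer loop
   vertex 3.5 2.3 2.9
   vertex 1.5 4.3 4.1
   vertex 1.0 1.2 4.2
  endloop
 endfacet
 facet normal 0.560 -0.448 0.697
  outer loop
   vertex 3.5 2.3 2.9
   vertex 1.0 1.2 4.2
   vertex 1.8 0.8 3.3
  endloop
 endfacet
 facet normal -0.899 -0.437 0.024
  outer loop
   vertex 1.4 0.3 2.8
   vertex 1.0 1.2 4.2
   vertex 0.8 1.5 2.2
  endloop
 endfacet
 facet normal 0.256 -0.778 0.573
  outer loop
   vertex 1.4 0.3 2.8
   vertex 1.8 0.8 3.3
   vertex 1.0 1.2 4.2
  endloop
 endfacet
 facet normal -0.549 -0.577 -0.605
  outer loop
   vertex 1.4 0.3 2.8
   vertex 0.8 1.5 2.2
   vertex 3.6 0.2 0.9
  endloop
 endfacet
 facet normal 0.381 -0.788 0.483
  outer loop
   vertex 1.4 0.3 2.8
   vertex 3.6 0.2 0.9
   vertex 1.8 0.8 3.3
  endloop
 endfacet
 facet normal 0.414 0.904 0.109
  outer loop
   vertex 2.1 4.4 1.0
   vertex 1.2 4.8 1.1
   vertex 1.5 4.3 4.1
  endloop
 endfacet
 facet normal 0.745 0.646 0.165
  outer loop
   vertex 2.1 4.4 1.0
   vertex 1.5 4.3 4.1
   vertex 3.5 2.3 2.9
  endloop
 endfacet
 facet normal -0.119 -0.019 -0.993
  outer loop
   vertex 2.1 4.4 1.0
   vertex 3.6 0.2 0.9
   vertex 1.2 4.8 1.1
  endloop
 endfacet
 facet normal 0.896 0.327 -0.299
  outer loop
   vertex 2.1 4.4 1.0
   vertex 3.5 2.3 2.9
   vertex 3.6 0.2 0.9
  endloop
 endfacet
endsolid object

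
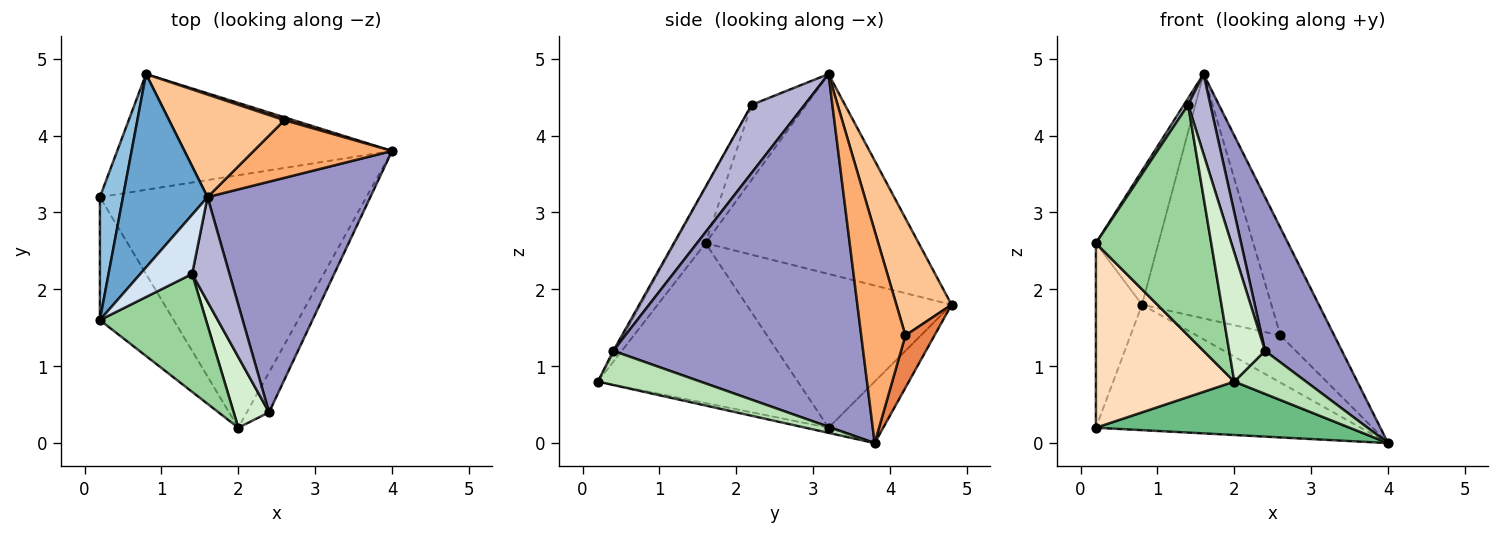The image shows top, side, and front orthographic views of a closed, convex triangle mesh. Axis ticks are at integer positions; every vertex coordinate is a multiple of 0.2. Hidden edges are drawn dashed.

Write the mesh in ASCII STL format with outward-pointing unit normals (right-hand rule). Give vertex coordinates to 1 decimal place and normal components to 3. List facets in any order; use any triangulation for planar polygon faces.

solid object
 facet normal -0.889 0.261 0.376
  outer loop
   vertex 1.6 3.2 4.8
   vertex 0.8 4.8 1.8
   vertex 0.2 1.6 2.6
  endloop
 endfacet
 facet normal -0.965 0.217 0.145
  outer loop
   vertex 0.2 3.2 0.2
   vertex 0.2 1.6 2.6
   vertex 0.8 4.8 1.8
  endloop
 endfacet
 facet normal -0.150 0.727 -0.670
  outer loop
   vertex 0.2 3.2 0.2
   vertex 0.8 4.8 1.8
   vertex 4.0 3.8 0.0
  endloop
 endfacet
 facet normal -0.821 -0.063 0.568
  outer loop
   vertex 1.4 2.2 4.4
   vertex 1.6 3.2 4.8
   vertex 0.2 1.6 2.6
  endloop
 endfacet
 facet normal 0.327 0.943 0.058
  outer loop
   vertex 2.6 4.2 1.4
   vertex 4.0 3.8 0.0
   vertex 0.8 4.8 1.8
  endloop
 endfacet
 facet normal 0.586 0.714 0.382
  outer loop
   vertex 2.6 4.2 1.4
   vertex 1.6 3.2 4.8
   vertex 4.0 3.8 0.0
  endloop
 endfacet
 facet normal 0.366 0.858 0.360
  outer loop
   vertex 2.6 4.2 1.4
   vertex 0.8 4.8 1.8
   vertex 1.6 3.2 4.8
  endloop
 endfacet
 facet normal -0.769 -0.532 -0.355
  outer loop
   vertex 2.0 0.2 0.8
   vertex 0.2 1.6 2.6
   vertex 0.2 3.2 0.2
  endloop
 endfacet
 facet normal -0.019 -0.207 -0.978
  outer loop
   vertex 2.0 0.2 0.8
   vertex 0.2 3.2 0.2
   vertex 4.0 3.8 0.0
  endloop
 endfacet
 facet normal -0.231 -0.866 0.443
  outer loop
   vertex 2.0 0.2 0.8
   vertex 1.4 2.2 4.4
   vertex 0.2 1.6 2.6
  endloop
 endfacet
 facet normal 0.723 -0.506 -0.470
  outer loop
   vertex 2.4 0.4 1.2
   vertex 2.0 0.2 0.8
   vertex 4.0 3.8 0.0
  endloop
 endfacet
 facet normal -0.042 -0.876 0.480
  outer loop
   vertex 2.4 0.4 1.2
   vertex 1.4 2.2 4.4
   vertex 2.0 0.2 0.8
  endloop
 endfacet
 facet normal 0.874 -0.269 0.404
  outer loop
   vertex 2.4 0.4 1.2
   vertex 4.0 3.8 0.0
   vertex 1.6 3.2 4.8
  endloop
 endfacet
 facet normal 0.823 -0.345 0.451
  outer loop
   vertex 2.4 0.4 1.2
   vertex 1.6 3.2 4.8
   vertex 1.4 2.2 4.4
  endloop
 endfacet
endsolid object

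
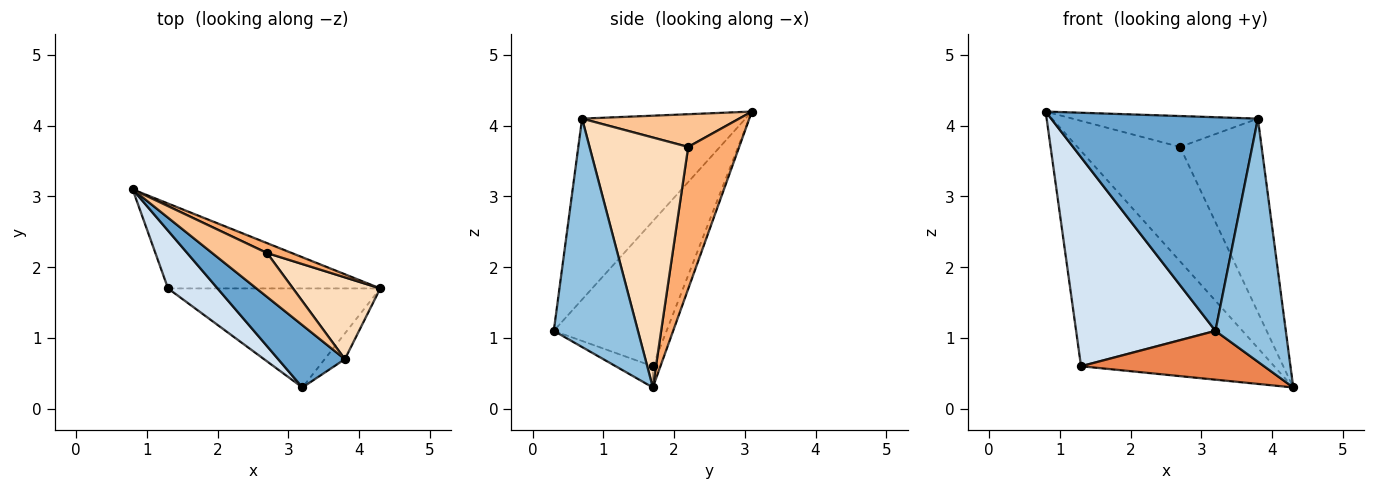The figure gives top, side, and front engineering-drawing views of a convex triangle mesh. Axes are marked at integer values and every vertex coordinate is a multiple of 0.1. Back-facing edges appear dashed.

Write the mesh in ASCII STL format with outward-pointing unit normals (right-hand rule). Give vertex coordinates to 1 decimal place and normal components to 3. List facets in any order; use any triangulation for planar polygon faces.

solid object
 facet normal -0.604 -0.765 0.223
  outer loop
   vertex 3.8 0.7 4.1
   vertex 0.8 3.1 4.2
   vertex 3.2 0.3 1.1
  endloop
 endfacet
 facet normal 0.765 -0.640 -0.068
  outer loop
   vertex 3.8 0.7 4.1
   vertex 3.2 0.3 1.1
   vertex 4.3 1.7 0.3
  endloop
 endfacet
 facet normal -0.037 0.930 -0.367
  outer loop
   vertex 1.3 1.7 0.6
   vertex 0.8 3.1 4.2
   vertex 4.3 1.7 0.3
  endloop
 endfacet
 facet normal -0.615 -0.760 0.210
  outer loop
   vertex 1.3 1.7 0.6
   vertex 3.2 0.3 1.1
   vertex 0.8 3.1 4.2
  endloop
 endfacet
 facet normal -0.089 -0.440 -0.893
  outer loop
   vertex 1.3 1.7 0.6
   vertex 4.3 1.7 0.3
   vertex 3.2 0.3 1.1
  endloop
 endfacet
 facet normal 0.443 0.893 0.077
  outer loop
   vertex 2.7 2.2 3.7
   vertex 4.3 1.7 0.3
   vertex 0.8 3.1 4.2
  endloop
 endfacet
 facet normal 0.438 0.518 0.735
  outer loop
   vertex 2.7 2.2 3.7
   vertex 0.8 3.1 4.2
   vertex 3.8 0.7 4.1
  endloop
 endfacet
 facet normal 0.744 0.615 0.260
  outer loop
   vertex 2.7 2.2 3.7
   vertex 3.8 0.7 4.1
   vertex 4.3 1.7 0.3
  endloop
 endfacet
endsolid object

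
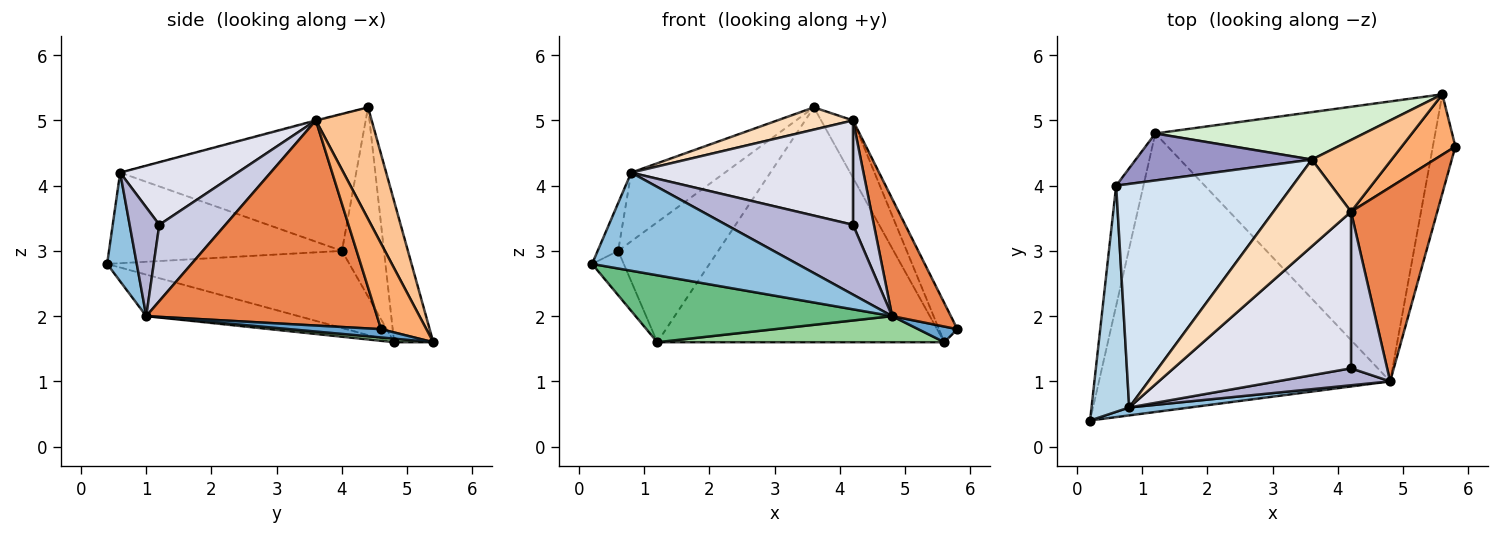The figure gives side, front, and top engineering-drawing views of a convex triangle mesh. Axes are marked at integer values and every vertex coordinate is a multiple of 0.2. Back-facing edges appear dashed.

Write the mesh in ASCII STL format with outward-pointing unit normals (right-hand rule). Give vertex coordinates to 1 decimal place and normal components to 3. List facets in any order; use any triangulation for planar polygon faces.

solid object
 facet normal 0.342 -0.147 -0.928
  outer loop
   vertex 4.8 1.0 2.0
   vertex 5.6 5.4 1.6
   vertex 5.8 4.6 1.8
  endloop
 endfacet
 facet normal 0.143 -0.987 0.080
  outer loop
   vertex 0.8 0.6 4.2
   vertex 0.2 0.4 2.8
   vertex 4.8 1.0 2.0
  endloop
 endfacet
 facet normal -0.920 0.081 0.383
  outer loop
   vertex 0.8 0.6 4.2
   vertex 0.6 4.0 3.0
   vertex 0.2 0.4 2.8
  endloop
 endfacet
 facet normal -0.595 0.236 0.768
  outer loop
   vertex 0.8 0.6 4.2
   vertex 3.6 4.4 5.2
   vertex 0.6 4.0 3.0
  endloop
 endfacet
 facet normal 0.897 -0.228 0.377
  outer loop
   vertex 4.2 3.6 5.0
   vertex 4.8 1.0 2.0
   vertex 5.8 4.6 1.8
  endloop
 endfacet
 facet normal 0.801 0.326 0.502
  outer loop
   vertex 4.2 3.6 5.0
   vertex 5.8 4.6 1.8
   vertex 5.6 5.4 1.6
  endloop
 endfacet
 facet normal 0.738 0.422 0.527
  outer loop
   vertex 4.2 3.6 5.0
   vertex 5.6 5.4 1.6
   vertex 3.6 4.4 5.2
  endloop
 endfacet
 facet normal -0.009 -0.249 0.969
  outer loop
   vertex 4.2 3.6 5.0
   vertex 3.6 4.4 5.2
   vertex 0.8 0.6 4.2
  endloop
 endfacet
 facet normal -0.137 -0.231 -0.963
  outer loop
   vertex 1.2 4.8 1.6
   vertex 4.8 1.0 2.0
   vertex 0.2 0.4 2.8
  endloop
 endfacet
 facet normal 0.013 -0.093 -0.996
  outer loop
   vertex 1.2 4.8 1.6
   vertex 5.6 5.4 1.6
   vertex 4.8 1.0 2.0
  endloop
 endfacet
 facet normal -0.936 0.122 -0.331
  outer loop
   vertex 1.2 4.8 1.6
   vertex 0.2 0.4 2.8
   vertex 0.6 4.0 3.0
  endloop
 endfacet
 facet normal -0.132 0.972 0.196
  outer loop
   vertex 1.2 4.8 1.6
   vertex 3.6 4.4 5.2
   vertex 5.6 5.4 1.6
  endloop
 endfacet
 facet normal -0.364 0.867 0.339
  outer loop
   vertex 1.2 4.8 1.6
   vertex 0.6 4.0 3.0
   vertex 3.6 4.4 5.2
  endloop
 endfacet
 facet normal 0.221 -0.948 0.230
  outer loop
   vertex 4.2 1.2 3.4
   vertex 0.8 0.6 4.2
   vertex 4.8 1.0 2.0
  endloop
 endfacet
 facet normal 0.869 -0.274 0.412
  outer loop
   vertex 4.2 1.2 3.4
   vertex 4.8 1.0 2.0
   vertex 4.2 3.6 5.0
  endloop
 endfacet
 facet normal 0.282 -0.532 0.798
  outer loop
   vertex 4.2 1.2 3.4
   vertex 4.2 3.6 5.0
   vertex 0.8 0.6 4.2
  endloop
 endfacet
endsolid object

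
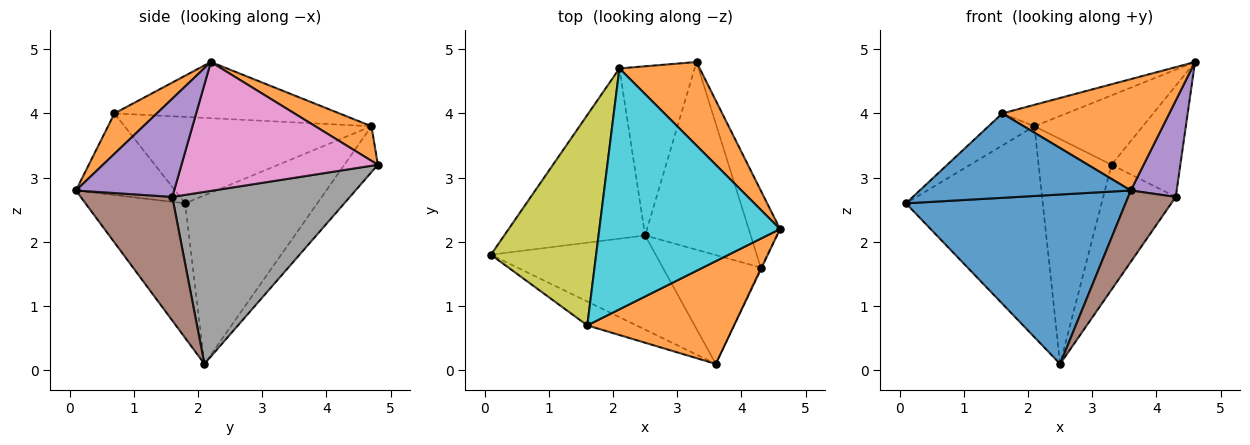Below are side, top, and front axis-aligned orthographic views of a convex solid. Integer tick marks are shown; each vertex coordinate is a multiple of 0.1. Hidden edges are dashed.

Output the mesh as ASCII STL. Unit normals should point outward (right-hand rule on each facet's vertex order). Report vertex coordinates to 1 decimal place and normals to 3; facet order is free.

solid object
 facet normal -0.369 -0.812 -0.452
  outer loop
   vertex 3.6 0.1 2.8
   vertex 0.1 1.8 2.6
   vertex 2.5 2.1 0.1
  endloop
 endfacet
 facet normal 0.315 0.607 0.730
  outer loop
   vertex 2.1 4.7 3.8
   vertex 4.6 2.2 4.8
   vertex 3.3 4.8 3.2
  endloop
 endfacet
 facet normal -0.601 0.622 -0.502
  outer loop
   vertex 2.1 4.7 3.8
   vertex 2.5 2.1 0.1
   vertex 0.1 1.8 2.6
  endloop
 endfacet
 facet normal -0.345 0.750 -0.564
  outer loop
   vertex 2.1 4.7 3.8
   vertex 3.3 4.8 3.2
   vertex 2.5 2.1 0.1
  endloop
 endfacet
 facet normal 0.906 -0.423 -0.008
  outer loop
   vertex 4.3 1.6 2.7
   vertex 4.6 2.2 4.8
   vertex 3.6 0.1 2.8
  endloop
 endfacet
 facet normal 0.726 -0.377 -0.575
  outer loop
   vertex 4.3 1.6 2.7
   vertex 3.6 0.1 2.8
   vertex 2.5 2.1 0.1
  endloop
 endfacet
 facet normal 0.920 0.322 -0.224
  outer loop
   vertex 4.3 1.6 2.7
   vertex 3.3 4.8 3.2
   vertex 4.6 2.2 4.8
  endloop
 endfacet
 facet normal 0.805 0.329 -0.494
  outer loop
   vertex 4.3 1.6 2.7
   vertex 2.5 2.1 0.1
   vertex 3.3 4.8 3.2
  endloop
 endfacet
 facet normal -0.630 0.117 0.767
  outer loop
   vertex 1.6 0.7 4.0
   vertex 2.1 4.7 3.8
   vertex 0.1 1.8 2.6
  endloop
 endfacet
 facet normal -0.296 0.085 0.951
  outer loop
   vertex 1.6 0.7 4.0
   vertex 4.6 2.2 4.8
   vertex 2.1 4.7 3.8
  endloop
 endfacet
 facet normal -0.412 -0.877 -0.248
  outer loop
   vertex 1.6 0.7 4.0
   vertex 0.1 1.8 2.6
   vertex 3.6 0.1 2.8
  endloop
 endfacet
 facet normal 0.183 -0.722 0.667
  outer loop
   vertex 1.6 0.7 4.0
   vertex 3.6 0.1 2.8
   vertex 4.6 2.2 4.8
  endloop
 endfacet
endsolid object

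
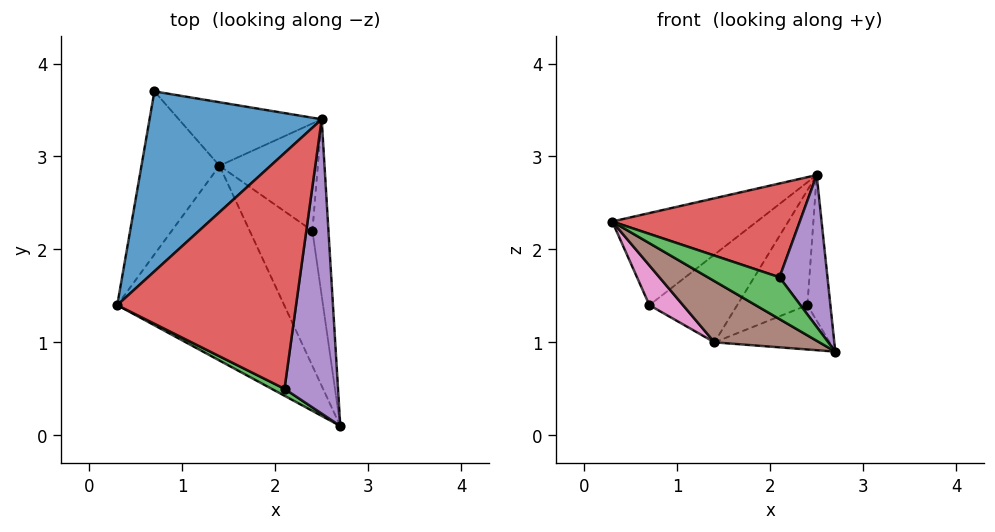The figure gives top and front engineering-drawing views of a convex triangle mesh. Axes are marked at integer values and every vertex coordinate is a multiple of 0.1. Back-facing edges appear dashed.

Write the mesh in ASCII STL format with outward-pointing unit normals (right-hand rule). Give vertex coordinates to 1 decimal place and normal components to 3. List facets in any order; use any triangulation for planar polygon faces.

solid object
 facet normal -0.525 0.388 0.758
  outer loop
   vertex 0.7 3.7 1.4
   vertex 0.3 1.4 2.3
   vertex 2.5 3.4 2.8
  endloop
 endfacet
 facet normal 0.954 0.192 -0.232
  outer loop
   vertex 2.4 2.2 1.4
   vertex 2.5 3.4 2.8
   vertex 2.7 0.1 0.9
  endloop
 endfacet
 facet normal -0.402 -0.903 0.151
  outer loop
   vertex 2.1 0.5 1.7
   vertex 0.3 1.4 2.3
   vertex 2.7 0.1 0.9
  endloop
 endfacet
 facet normal 0.124 -0.367 0.922
  outer loop
   vertex 2.1 0.5 1.7
   vertex 2.5 3.4 2.8
   vertex 0.3 1.4 2.3
  endloop
 endfacet
 facet normal 0.660 -0.344 0.667
  outer loop
   vertex 2.1 0.5 1.7
   vertex 2.7 0.1 0.9
   vertex 2.5 3.4 2.8
  endloop
 endfacet
 facet normal -0.584 -0.243 -0.775
  outer loop
   vertex 1.4 2.9 1.0
   vertex 2.7 0.1 0.9
   vertex 0.3 1.4 2.3
  endloop
 endfacet
 facet normal -0.637 -0.182 -0.749
  outer loop
   vertex 1.4 2.9 1.0
   vertex 0.3 1.4 2.3
   vertex 0.7 3.7 1.4
  endloop
 endfacet
 facet normal 0.513 0.267 -0.815
  outer loop
   vertex 1.4 2.9 1.0
   vertex 2.4 2.2 1.4
   vertex 2.7 0.1 0.9
  endloop
 endfacet
 facet normal 0.509 0.697 -0.505
  outer loop
   vertex 1.4 2.9 1.0
   vertex 0.7 3.7 1.4
   vertex 2.5 3.4 2.8
  endloop
 endfacet
 facet normal 0.617 0.575 -0.537
  outer loop
   vertex 1.4 2.9 1.0
   vertex 2.5 3.4 2.8
   vertex 2.4 2.2 1.4
  endloop
 endfacet
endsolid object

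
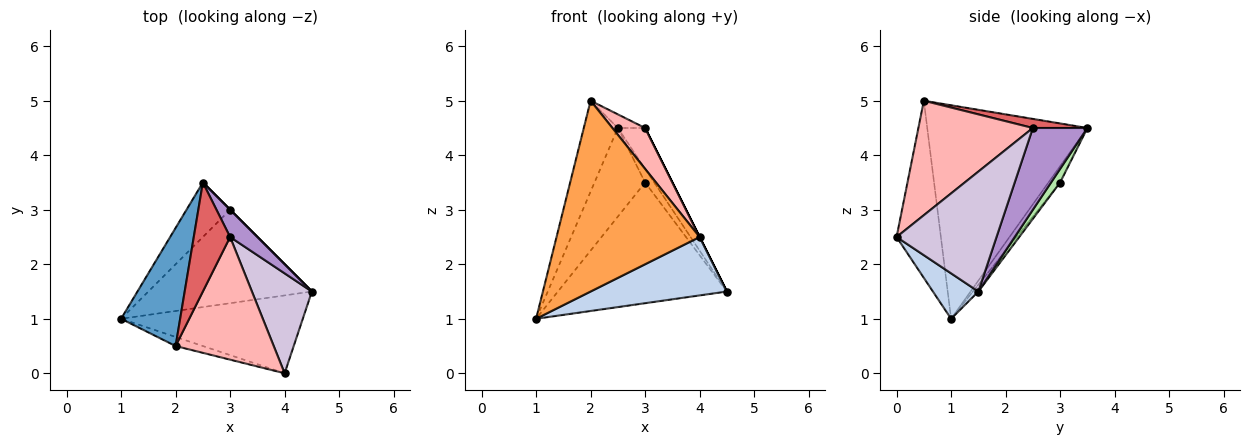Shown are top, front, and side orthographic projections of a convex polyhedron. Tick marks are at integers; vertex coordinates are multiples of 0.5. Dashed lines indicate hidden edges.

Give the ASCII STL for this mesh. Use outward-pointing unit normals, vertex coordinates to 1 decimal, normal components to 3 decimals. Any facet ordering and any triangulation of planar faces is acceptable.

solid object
 facet normal -0.944 0.201 0.261
  outer loop
   vertex 2.0 0.5 5.0
   vertex 2.5 3.5 4.5
   vertex 1.0 1.0 1.0
  endloop
 endfacet
 facet normal 0.196 -0.588 -0.784
  outer loop
   vertex 4.0 0.0 2.5
   vertex 1.0 1.0 1.0
   vertex 4.5 1.5 1.5
  endloop
 endfacet
 facet normal -0.295 -0.954 -0.045
  outer loop
   vertex 4.0 0.0 2.5
   vertex 2.0 0.5 5.0
   vertex 1.0 1.0 1.0
  endloop
 endfacet
 facet normal -0.025 0.790 -0.612
  outer loop
   vertex 3.0 3.0 3.5
   vertex 4.5 1.5 1.5
   vertex 1.0 1.0 1.0
  endloop
 endfacet
 facet normal -0.193 0.836 -0.514
  outer loop
   vertex 3.0 3.0 3.5
   vertex 1.0 1.0 1.0
   vertex 2.5 3.5 4.5
  endloop
 endfacet
 facet normal 0.707 0.707 0.000
  outer loop
   vertex 3.0 3.0 3.5
   vertex 2.5 3.5 4.5
   vertex 4.5 1.5 1.5
  endloop
 endfacet
 facet normal 0.241 0.120 0.963
  outer loop
   vertex 3.0 2.5 4.5
   vertex 2.5 3.5 4.5
   vertex 2.0 0.5 5.0
  endloop
 endfacet
 facet normal 0.742 -0.212 0.636
  outer loop
   vertex 3.0 2.5 4.5
   vertex 2.0 0.5 5.0
   vertex 4.0 0.0 2.5
  endloop
 endfacet
 facet normal 0.857 0.429 0.286
  outer loop
   vertex 3.0 2.5 4.5
   vertex 4.5 1.5 1.5
   vertex 2.5 3.5 4.5
  endloop
 endfacet
 facet normal 0.894 0.000 0.447
  outer loop
   vertex 3.0 2.5 4.5
   vertex 4.0 0.0 2.5
   vertex 4.5 1.5 1.5
  endloop
 endfacet
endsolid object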